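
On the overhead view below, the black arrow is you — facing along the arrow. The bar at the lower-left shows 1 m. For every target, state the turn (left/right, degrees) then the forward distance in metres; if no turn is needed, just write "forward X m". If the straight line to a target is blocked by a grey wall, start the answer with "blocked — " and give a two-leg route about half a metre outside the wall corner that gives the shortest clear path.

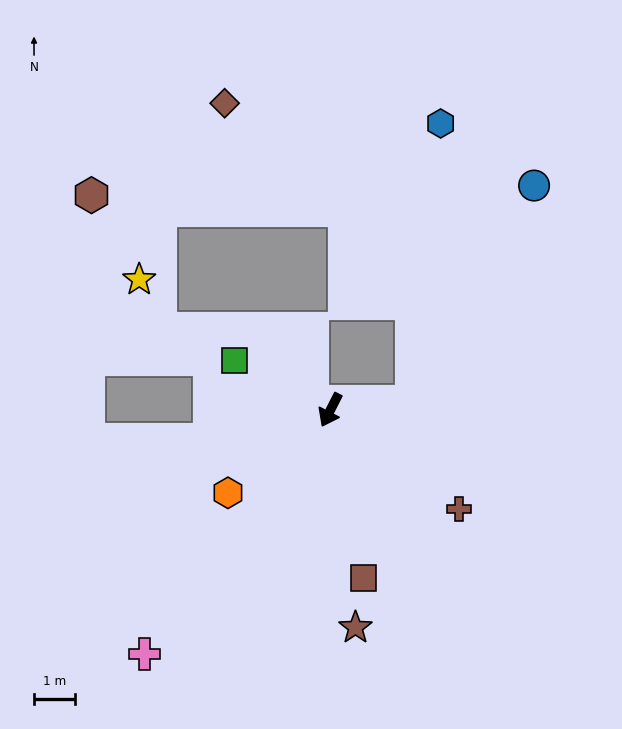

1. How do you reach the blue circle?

blocked — turn left 123°, forward 2.0 m, then turn left 55°, forward 6.1 m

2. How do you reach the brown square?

turn left 38°, forward 4.2 m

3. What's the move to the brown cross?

turn left 79°, forward 4.0 m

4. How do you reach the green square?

turn right 90°, forward 2.6 m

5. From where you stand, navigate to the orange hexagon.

turn right 24°, forward 3.2 m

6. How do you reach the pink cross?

turn right 10°, forward 7.5 m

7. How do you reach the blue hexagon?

blocked — turn left 123°, forward 2.0 m, then turn left 78°, forward 6.9 m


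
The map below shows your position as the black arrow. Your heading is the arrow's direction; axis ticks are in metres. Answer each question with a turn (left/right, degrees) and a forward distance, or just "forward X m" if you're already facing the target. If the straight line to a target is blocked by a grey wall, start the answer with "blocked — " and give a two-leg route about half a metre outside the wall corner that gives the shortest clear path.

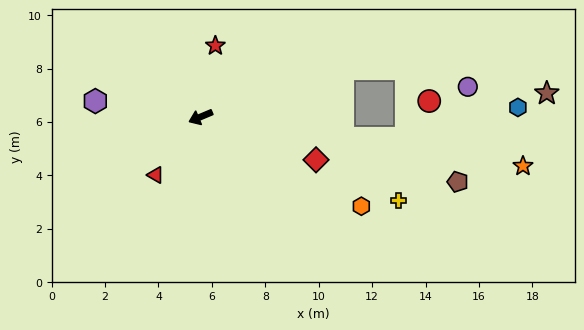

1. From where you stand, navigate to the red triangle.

turn left 29°, forward 2.8 m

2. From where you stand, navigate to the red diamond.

turn left 137°, forward 4.6 m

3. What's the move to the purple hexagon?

turn right 31°, forward 4.0 m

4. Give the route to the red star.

turn right 125°, forward 2.7 m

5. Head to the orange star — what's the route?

turn left 148°, forward 12.2 m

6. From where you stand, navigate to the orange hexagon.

turn left 128°, forward 6.9 m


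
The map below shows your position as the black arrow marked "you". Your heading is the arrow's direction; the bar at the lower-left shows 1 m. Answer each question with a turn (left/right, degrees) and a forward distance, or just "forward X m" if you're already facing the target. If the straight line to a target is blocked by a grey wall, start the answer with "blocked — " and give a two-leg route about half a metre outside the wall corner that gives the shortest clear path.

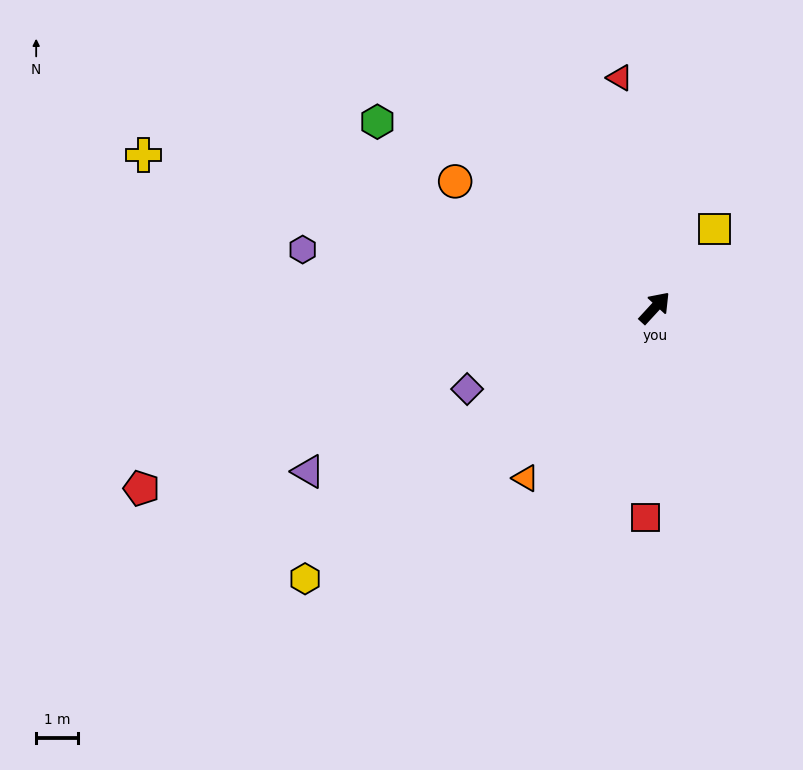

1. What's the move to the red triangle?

turn left 51°, forward 5.5 m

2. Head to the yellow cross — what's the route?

turn left 116°, forward 12.7 m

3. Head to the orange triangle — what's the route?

turn right 175°, forward 5.1 m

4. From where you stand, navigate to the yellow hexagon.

turn left 170°, forward 10.5 m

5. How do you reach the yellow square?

turn left 5°, forward 2.3 m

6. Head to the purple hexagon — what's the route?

turn left 123°, forward 8.5 m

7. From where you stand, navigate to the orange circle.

turn left 100°, forward 5.6 m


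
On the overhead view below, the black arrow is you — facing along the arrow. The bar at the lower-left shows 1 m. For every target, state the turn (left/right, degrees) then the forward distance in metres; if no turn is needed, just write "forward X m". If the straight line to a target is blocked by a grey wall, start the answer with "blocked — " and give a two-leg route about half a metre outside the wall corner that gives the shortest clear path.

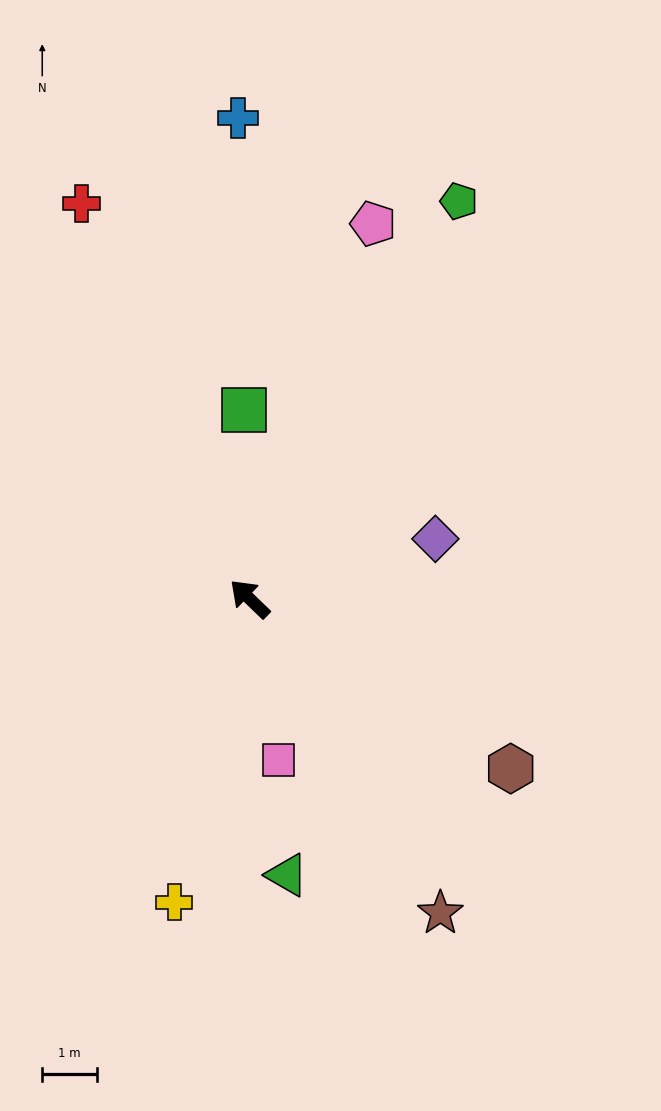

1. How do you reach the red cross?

turn right 23°, forward 7.8 m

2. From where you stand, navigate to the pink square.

turn left 144°, forward 3.0 m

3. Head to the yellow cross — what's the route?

turn left 120°, forward 5.7 m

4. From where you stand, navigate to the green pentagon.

turn right 74°, forward 8.2 m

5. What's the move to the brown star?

turn left 165°, forward 6.7 m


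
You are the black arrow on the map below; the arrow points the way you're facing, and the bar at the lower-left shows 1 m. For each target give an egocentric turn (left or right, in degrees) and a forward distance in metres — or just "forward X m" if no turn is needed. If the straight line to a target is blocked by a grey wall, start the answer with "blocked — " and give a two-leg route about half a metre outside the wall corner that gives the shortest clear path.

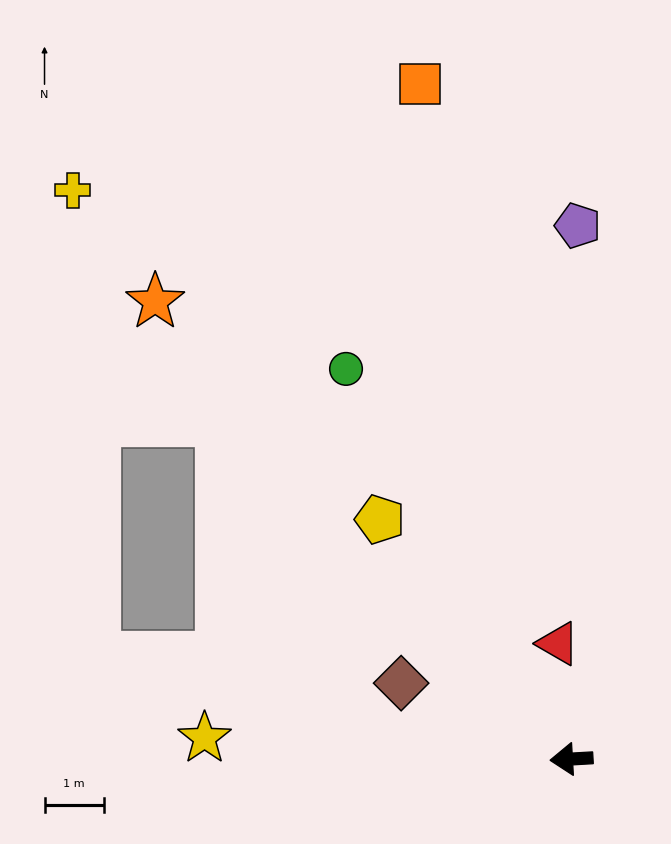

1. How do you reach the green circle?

turn right 63°, forward 7.6 m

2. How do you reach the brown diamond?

turn right 27°, forward 3.2 m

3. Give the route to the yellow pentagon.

turn right 55°, forward 5.2 m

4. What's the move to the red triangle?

turn right 87°, forward 2.0 m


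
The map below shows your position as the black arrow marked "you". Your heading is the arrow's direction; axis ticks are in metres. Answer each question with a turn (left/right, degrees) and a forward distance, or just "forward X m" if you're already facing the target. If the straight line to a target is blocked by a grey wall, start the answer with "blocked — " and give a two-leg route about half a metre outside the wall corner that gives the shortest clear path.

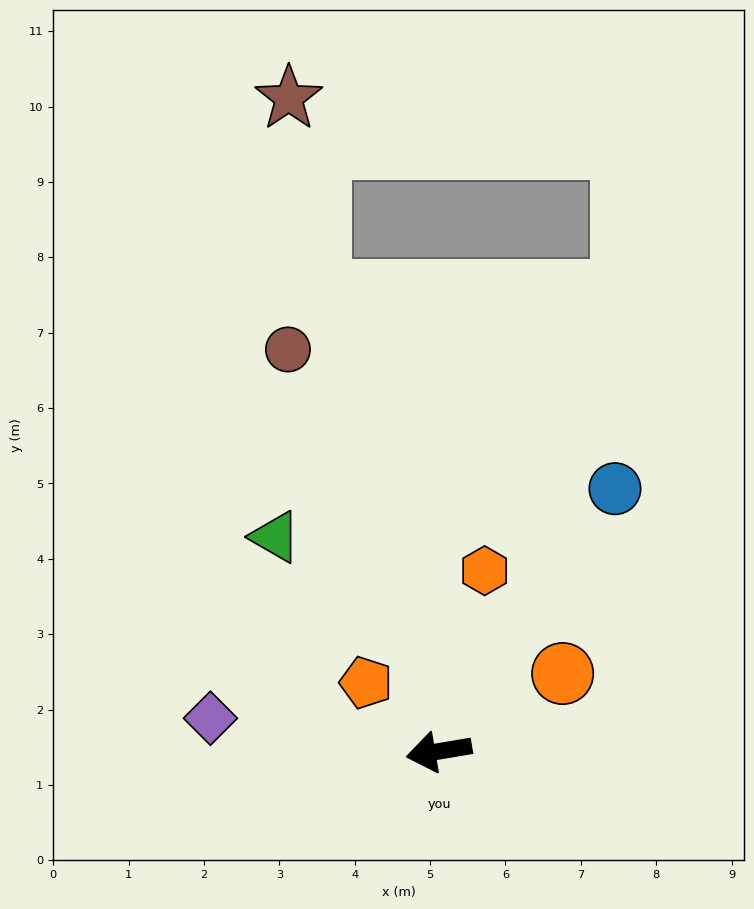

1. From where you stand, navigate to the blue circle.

turn right 133°, forward 4.2 m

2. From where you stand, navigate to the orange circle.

turn right 157°, forward 1.9 m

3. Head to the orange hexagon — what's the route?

turn right 114°, forward 2.5 m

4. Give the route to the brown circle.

turn right 79°, forward 5.7 m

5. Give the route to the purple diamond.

turn right 18°, forward 3.1 m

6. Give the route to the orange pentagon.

turn right 53°, forward 1.3 m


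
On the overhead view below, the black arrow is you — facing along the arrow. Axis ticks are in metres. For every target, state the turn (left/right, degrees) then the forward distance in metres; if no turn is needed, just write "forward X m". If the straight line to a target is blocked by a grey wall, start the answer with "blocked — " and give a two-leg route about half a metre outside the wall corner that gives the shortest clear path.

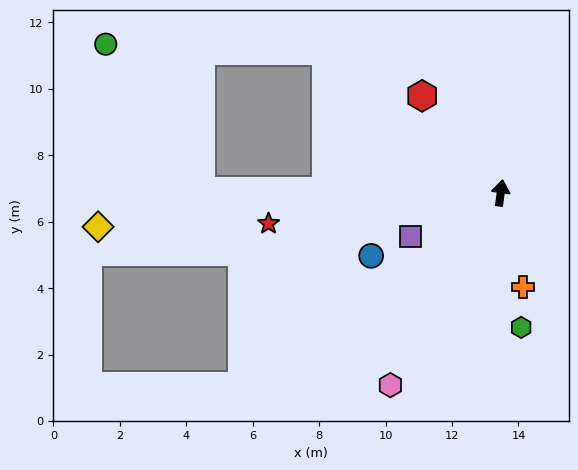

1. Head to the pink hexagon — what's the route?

turn left 158°, forward 6.7 m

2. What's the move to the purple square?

turn left 124°, forward 3.0 m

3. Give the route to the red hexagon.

turn left 47°, forward 3.8 m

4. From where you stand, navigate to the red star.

turn left 105°, forward 7.1 m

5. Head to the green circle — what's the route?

blocked — turn left 59°, forward 6.8 m, then turn left 37°, forward 6.6 m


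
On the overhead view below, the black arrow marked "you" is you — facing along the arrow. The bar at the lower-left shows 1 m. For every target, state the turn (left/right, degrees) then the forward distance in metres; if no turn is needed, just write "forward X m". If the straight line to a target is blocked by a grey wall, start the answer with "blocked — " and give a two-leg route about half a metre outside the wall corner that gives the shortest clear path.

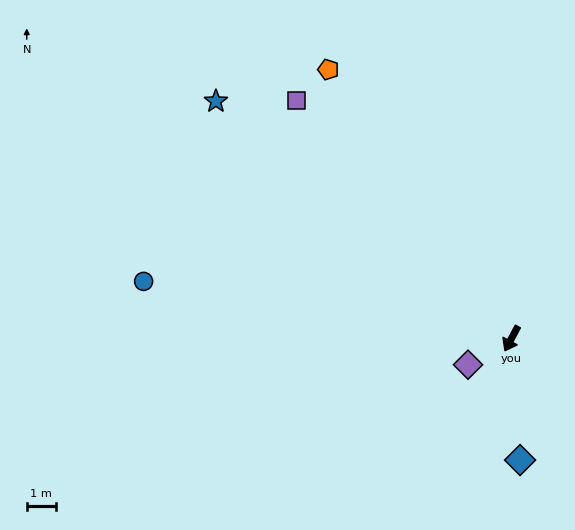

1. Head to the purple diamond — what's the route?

turn right 31°, forward 1.7 m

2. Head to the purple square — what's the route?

turn right 110°, forward 10.9 m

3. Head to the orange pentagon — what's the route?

turn right 118°, forward 11.1 m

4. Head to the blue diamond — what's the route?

turn left 32°, forward 4.1 m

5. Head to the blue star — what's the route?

turn right 101°, forward 12.9 m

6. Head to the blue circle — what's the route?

turn right 71°, forward 12.7 m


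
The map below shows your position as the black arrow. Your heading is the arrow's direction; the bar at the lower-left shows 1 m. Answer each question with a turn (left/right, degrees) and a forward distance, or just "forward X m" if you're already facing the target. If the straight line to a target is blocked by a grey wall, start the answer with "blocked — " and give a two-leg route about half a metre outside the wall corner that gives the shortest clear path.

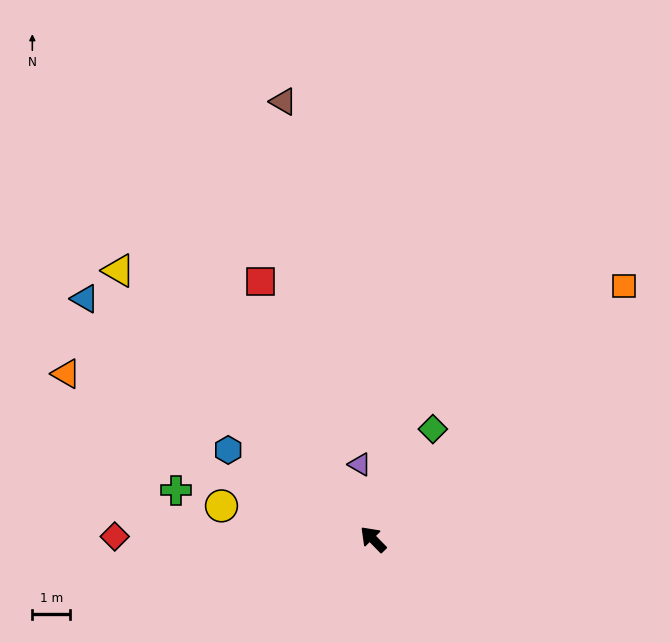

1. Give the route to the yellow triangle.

forward 9.7 m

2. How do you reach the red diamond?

turn left 45°, forward 6.8 m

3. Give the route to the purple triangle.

turn right 34°, forward 2.0 m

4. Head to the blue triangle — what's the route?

turn left 6°, forward 9.9 m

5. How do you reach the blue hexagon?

turn left 14°, forward 4.5 m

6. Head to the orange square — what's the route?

turn right 89°, forward 9.4 m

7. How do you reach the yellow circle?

turn left 33°, forward 4.1 m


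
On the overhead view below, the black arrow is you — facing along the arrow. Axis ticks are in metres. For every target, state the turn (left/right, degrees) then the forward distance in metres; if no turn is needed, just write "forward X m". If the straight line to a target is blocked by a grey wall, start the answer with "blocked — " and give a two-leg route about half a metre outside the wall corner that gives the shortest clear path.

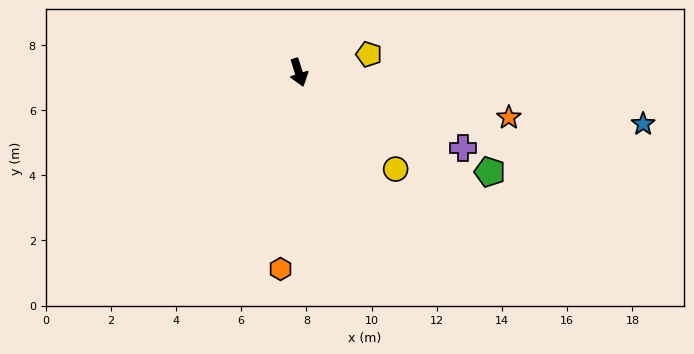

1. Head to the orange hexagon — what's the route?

turn right 23°, forward 6.1 m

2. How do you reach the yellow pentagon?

turn left 87°, forward 2.2 m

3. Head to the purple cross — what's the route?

turn left 48°, forward 5.5 m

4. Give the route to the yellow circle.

turn left 28°, forward 4.2 m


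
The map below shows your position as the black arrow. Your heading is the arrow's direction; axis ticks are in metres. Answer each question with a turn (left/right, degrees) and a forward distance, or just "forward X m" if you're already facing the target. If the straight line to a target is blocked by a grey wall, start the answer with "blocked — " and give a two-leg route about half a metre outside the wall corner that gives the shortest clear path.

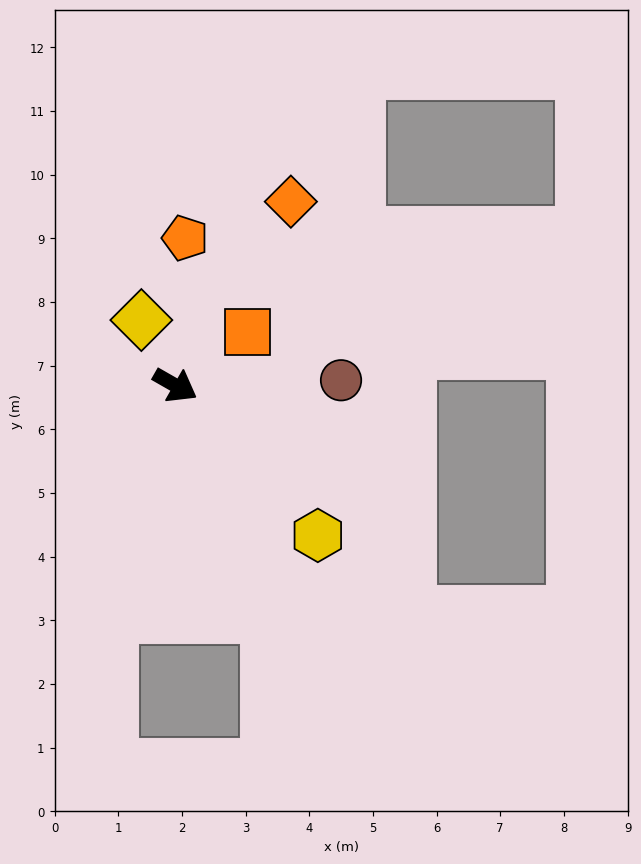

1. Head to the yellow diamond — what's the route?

turn left 147°, forward 1.2 m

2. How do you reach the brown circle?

turn left 32°, forward 2.6 m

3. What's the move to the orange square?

turn left 66°, forward 1.4 m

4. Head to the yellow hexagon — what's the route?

turn right 17°, forward 3.3 m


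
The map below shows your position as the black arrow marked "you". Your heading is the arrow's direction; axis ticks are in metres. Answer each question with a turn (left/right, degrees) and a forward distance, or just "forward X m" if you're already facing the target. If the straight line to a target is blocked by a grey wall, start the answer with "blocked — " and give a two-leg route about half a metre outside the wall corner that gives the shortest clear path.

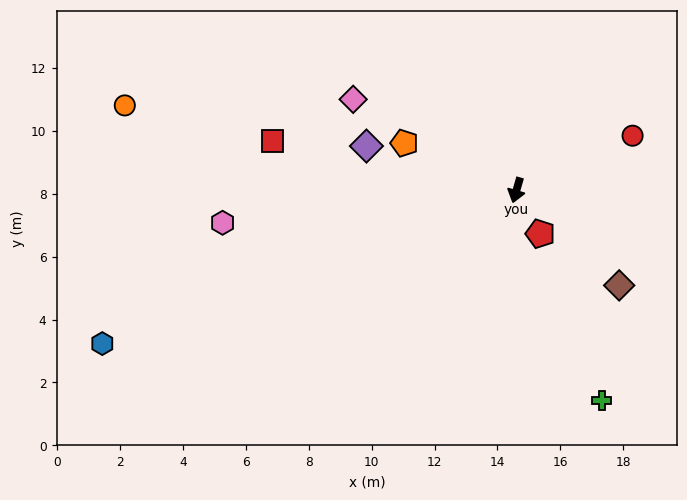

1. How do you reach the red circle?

turn left 131°, forward 4.1 m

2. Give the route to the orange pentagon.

turn right 97°, forward 3.9 m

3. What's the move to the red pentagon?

turn left 45°, forward 1.6 m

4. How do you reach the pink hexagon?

turn right 68°, forward 9.4 m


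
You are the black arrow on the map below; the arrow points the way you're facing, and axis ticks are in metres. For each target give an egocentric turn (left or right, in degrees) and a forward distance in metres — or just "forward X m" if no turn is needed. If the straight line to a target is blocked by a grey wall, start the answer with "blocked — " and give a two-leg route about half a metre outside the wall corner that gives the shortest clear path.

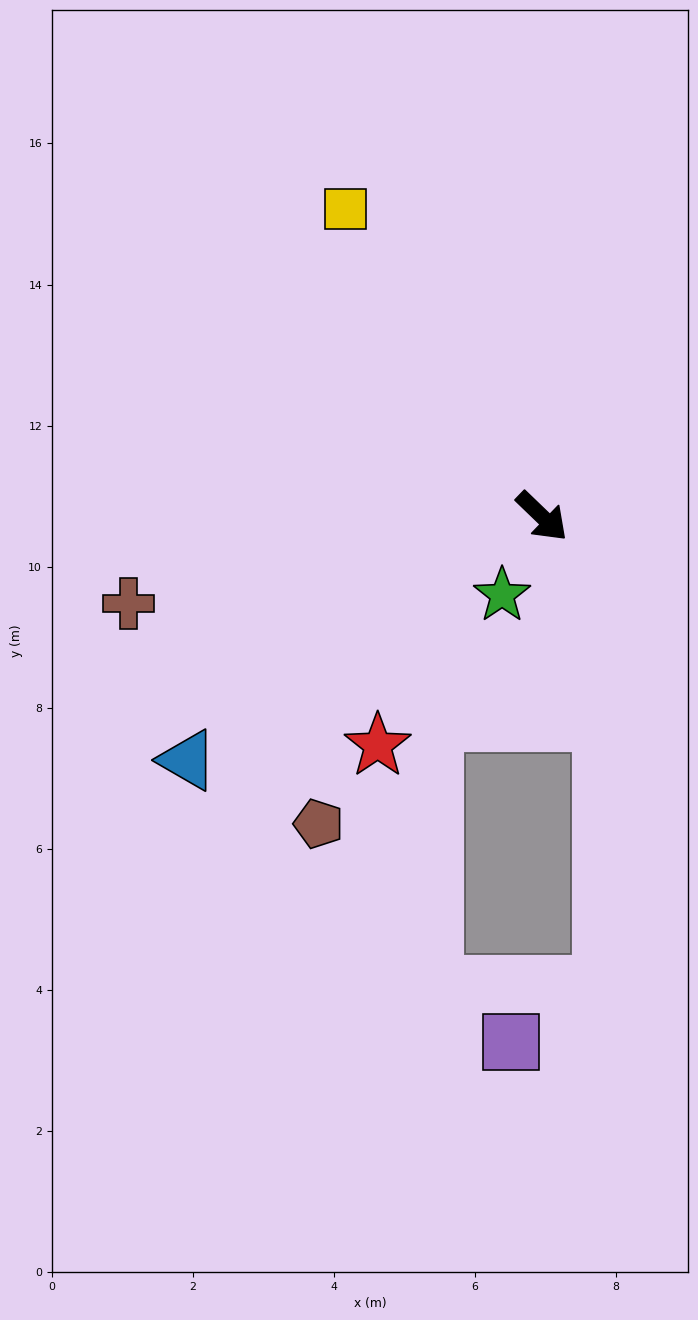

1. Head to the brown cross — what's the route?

turn right 124°, forward 6.0 m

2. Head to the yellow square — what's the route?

turn left 166°, forward 5.2 m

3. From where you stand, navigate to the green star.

turn right 73°, forward 1.2 m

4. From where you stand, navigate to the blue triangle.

turn right 102°, forward 6.1 m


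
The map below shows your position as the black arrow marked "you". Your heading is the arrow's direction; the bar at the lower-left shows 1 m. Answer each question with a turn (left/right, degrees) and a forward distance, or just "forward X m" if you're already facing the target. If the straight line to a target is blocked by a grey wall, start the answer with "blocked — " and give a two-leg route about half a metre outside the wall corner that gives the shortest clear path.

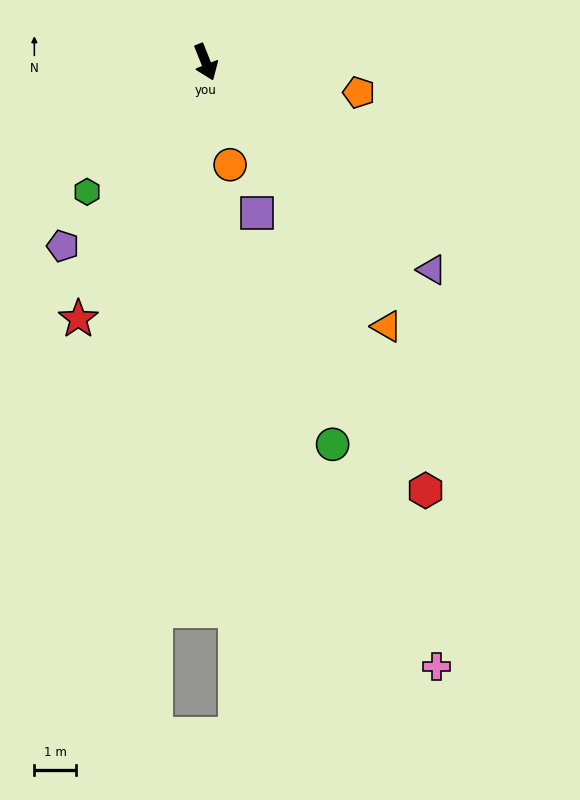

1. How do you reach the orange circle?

turn right 8°, forward 2.5 m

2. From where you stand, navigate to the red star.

turn right 48°, forward 6.9 m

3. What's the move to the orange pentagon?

turn left 57°, forward 3.8 m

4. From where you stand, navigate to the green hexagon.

turn right 64°, forward 4.2 m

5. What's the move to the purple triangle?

turn left 26°, forward 7.4 m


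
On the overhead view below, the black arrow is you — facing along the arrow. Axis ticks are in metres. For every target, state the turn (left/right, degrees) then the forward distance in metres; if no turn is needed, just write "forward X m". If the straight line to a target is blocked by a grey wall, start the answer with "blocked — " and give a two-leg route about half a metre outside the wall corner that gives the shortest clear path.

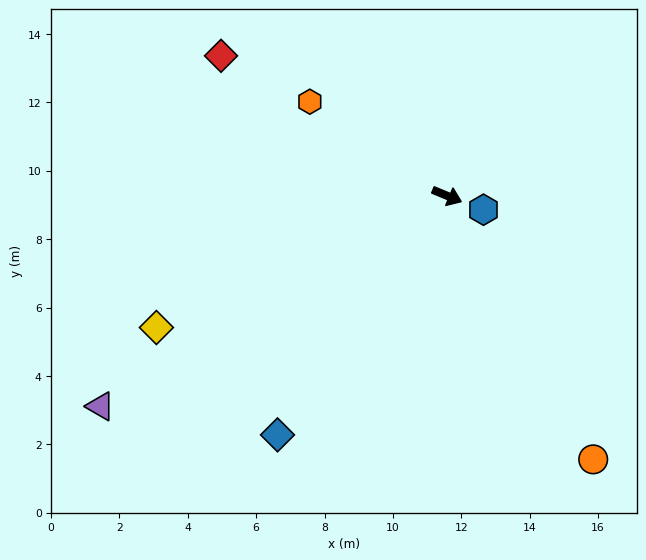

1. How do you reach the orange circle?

turn right 38°, forward 8.8 m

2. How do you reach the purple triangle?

turn right 126°, forward 11.9 m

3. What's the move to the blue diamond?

turn right 103°, forward 8.6 m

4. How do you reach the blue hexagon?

forward 1.1 m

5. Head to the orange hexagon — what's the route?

turn left 168°, forward 4.9 m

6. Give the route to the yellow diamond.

turn right 133°, forward 9.3 m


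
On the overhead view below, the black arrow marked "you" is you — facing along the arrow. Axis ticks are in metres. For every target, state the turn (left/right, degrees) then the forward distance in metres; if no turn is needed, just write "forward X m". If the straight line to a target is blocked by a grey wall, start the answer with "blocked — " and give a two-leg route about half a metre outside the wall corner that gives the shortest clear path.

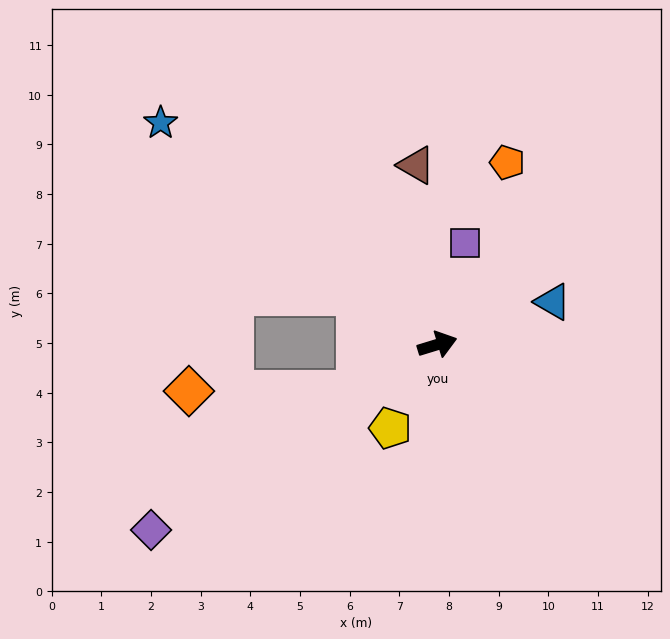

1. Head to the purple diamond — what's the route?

turn right 164°, forward 6.9 m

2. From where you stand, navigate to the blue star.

turn left 124°, forward 7.1 m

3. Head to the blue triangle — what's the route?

turn left 3°, forward 2.5 m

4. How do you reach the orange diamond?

blocked — turn right 167°, forward 1.9 m, then turn right 30°, forward 3.4 m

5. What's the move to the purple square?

turn left 58°, forward 2.1 m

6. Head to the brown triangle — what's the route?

turn left 80°, forward 3.6 m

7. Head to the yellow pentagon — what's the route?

turn right 136°, forward 1.9 m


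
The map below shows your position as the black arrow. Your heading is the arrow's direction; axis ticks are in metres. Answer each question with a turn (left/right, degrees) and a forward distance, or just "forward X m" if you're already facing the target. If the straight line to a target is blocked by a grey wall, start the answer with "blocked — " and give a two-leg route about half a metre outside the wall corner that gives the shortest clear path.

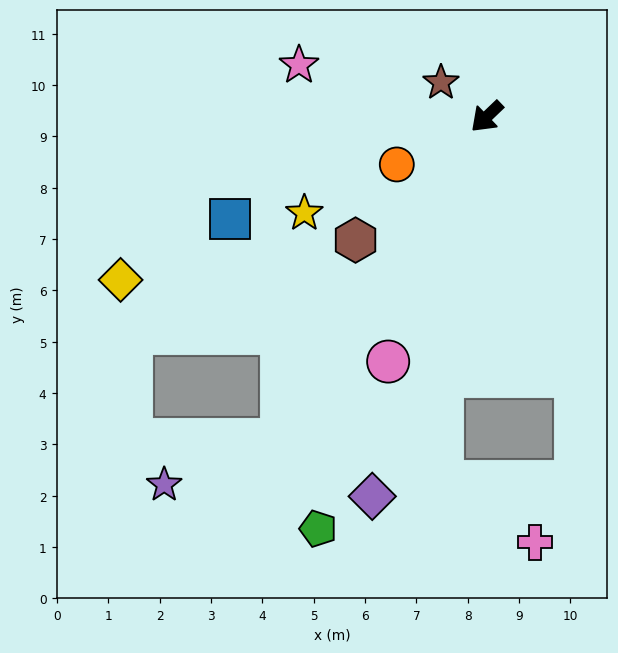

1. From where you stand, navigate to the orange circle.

turn right 16°, forward 2.0 m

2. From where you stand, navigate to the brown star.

turn right 81°, forward 1.1 m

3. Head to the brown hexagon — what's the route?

forward 3.5 m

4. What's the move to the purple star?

blocked — turn left 14°, forward 7.5 m, then turn right 37°, forward 2.4 m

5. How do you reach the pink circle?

turn left 24°, forward 5.1 m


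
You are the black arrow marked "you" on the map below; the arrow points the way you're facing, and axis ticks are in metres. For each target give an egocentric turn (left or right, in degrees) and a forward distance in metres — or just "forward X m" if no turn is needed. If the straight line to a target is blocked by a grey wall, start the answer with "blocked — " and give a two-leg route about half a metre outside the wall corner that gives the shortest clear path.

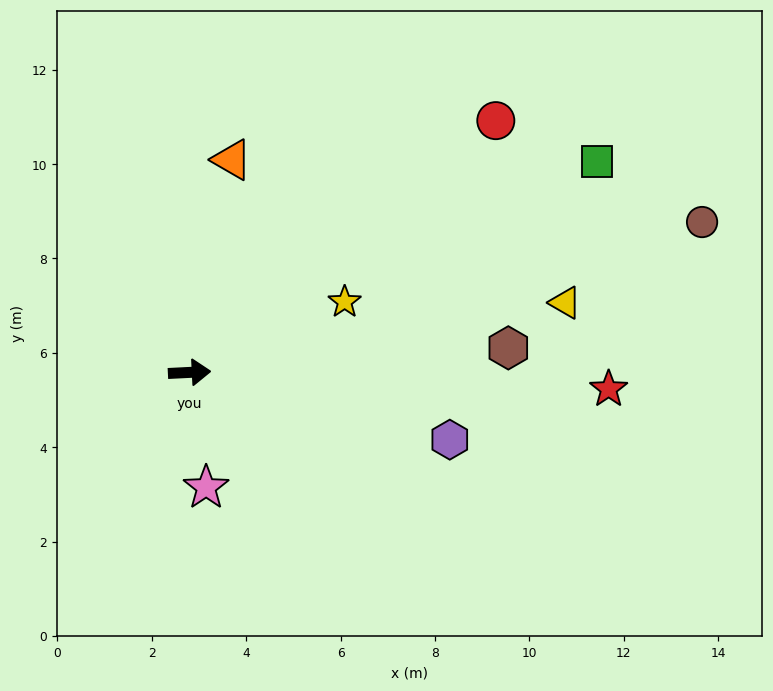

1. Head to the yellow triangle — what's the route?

turn left 8°, forward 8.1 m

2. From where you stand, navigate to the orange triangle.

turn left 76°, forward 4.6 m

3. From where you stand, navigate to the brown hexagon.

forward 6.8 m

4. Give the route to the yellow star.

turn left 22°, forward 3.6 m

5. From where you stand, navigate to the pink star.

turn right 85°, forward 2.5 m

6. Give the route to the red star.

turn right 5°, forward 8.9 m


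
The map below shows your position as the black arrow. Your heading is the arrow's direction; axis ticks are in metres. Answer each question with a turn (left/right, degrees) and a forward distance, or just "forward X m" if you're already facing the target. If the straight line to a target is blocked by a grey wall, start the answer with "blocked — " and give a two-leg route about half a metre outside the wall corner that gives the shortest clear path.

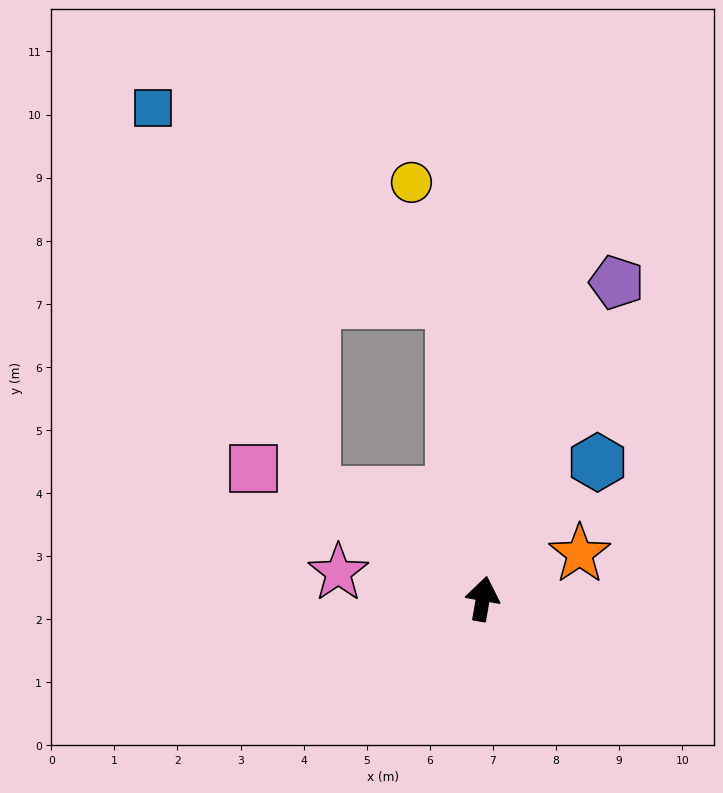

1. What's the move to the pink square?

turn left 70°, forward 4.2 m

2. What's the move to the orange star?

turn right 55°, forward 1.7 m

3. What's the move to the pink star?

turn left 90°, forward 2.3 m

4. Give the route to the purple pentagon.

turn right 13°, forward 5.4 m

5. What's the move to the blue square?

blocked — turn left 68°, forward 3.2 m, then turn right 36°, forward 6.6 m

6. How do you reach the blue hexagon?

turn right 30°, forward 2.8 m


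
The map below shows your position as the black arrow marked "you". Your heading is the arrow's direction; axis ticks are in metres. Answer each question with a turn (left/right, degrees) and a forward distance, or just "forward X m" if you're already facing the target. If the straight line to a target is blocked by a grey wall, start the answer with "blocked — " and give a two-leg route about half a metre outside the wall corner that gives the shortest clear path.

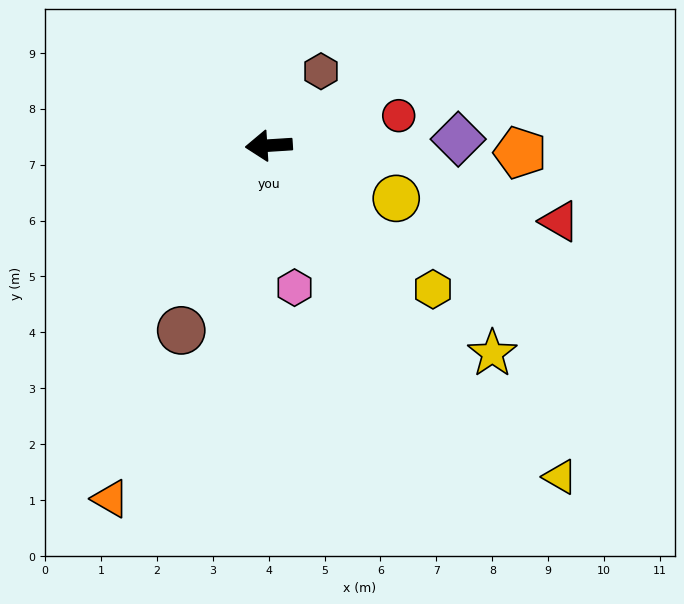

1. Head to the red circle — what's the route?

turn right 171°, forward 2.4 m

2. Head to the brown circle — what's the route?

turn left 61°, forward 3.7 m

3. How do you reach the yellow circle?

turn left 154°, forward 2.5 m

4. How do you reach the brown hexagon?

turn right 129°, forward 1.6 m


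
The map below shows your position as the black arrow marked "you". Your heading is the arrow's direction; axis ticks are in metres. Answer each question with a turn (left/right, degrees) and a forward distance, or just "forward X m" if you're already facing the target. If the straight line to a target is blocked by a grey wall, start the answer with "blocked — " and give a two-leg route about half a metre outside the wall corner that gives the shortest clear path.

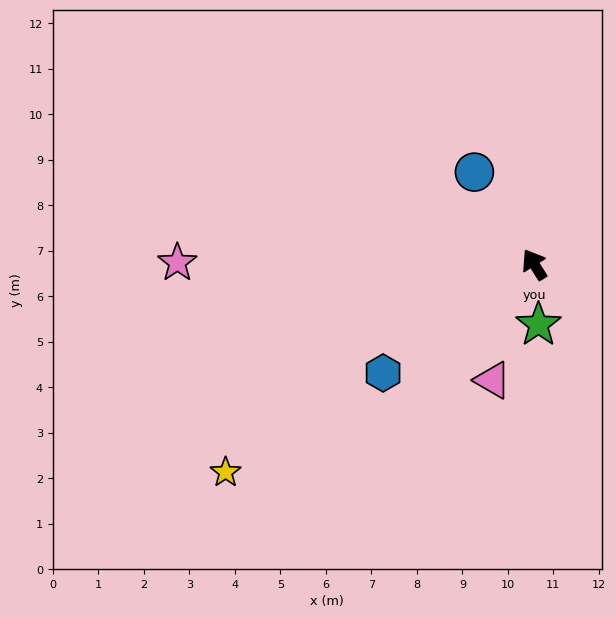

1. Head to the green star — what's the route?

turn left 152°, forward 1.3 m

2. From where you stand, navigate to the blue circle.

forward 2.4 m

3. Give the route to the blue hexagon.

turn left 94°, forward 4.1 m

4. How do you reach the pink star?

turn left 58°, forward 7.8 m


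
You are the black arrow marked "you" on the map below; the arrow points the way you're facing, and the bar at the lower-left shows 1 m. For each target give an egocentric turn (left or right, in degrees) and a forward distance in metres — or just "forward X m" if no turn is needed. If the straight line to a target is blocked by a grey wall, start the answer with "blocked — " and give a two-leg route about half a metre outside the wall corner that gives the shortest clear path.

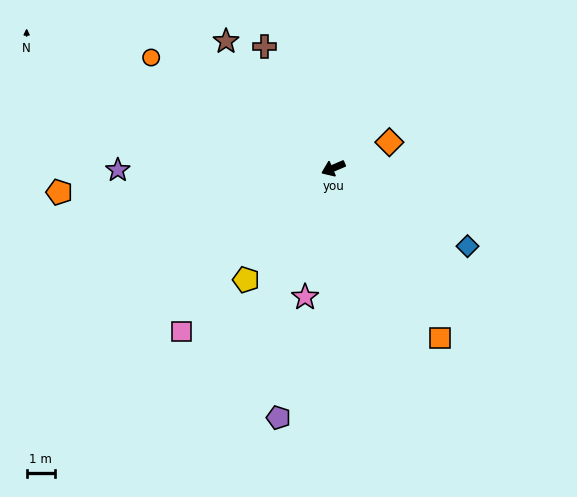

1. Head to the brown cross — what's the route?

turn right 84°, forward 4.9 m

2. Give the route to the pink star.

turn left 55°, forward 4.6 m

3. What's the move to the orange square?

turn left 99°, forward 7.0 m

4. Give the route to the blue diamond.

turn left 127°, forward 5.4 m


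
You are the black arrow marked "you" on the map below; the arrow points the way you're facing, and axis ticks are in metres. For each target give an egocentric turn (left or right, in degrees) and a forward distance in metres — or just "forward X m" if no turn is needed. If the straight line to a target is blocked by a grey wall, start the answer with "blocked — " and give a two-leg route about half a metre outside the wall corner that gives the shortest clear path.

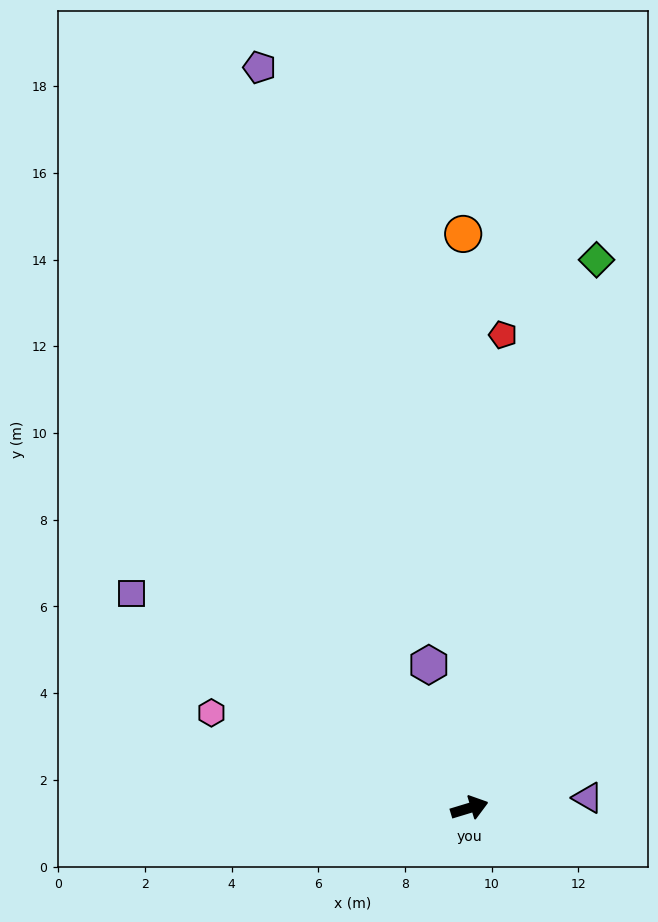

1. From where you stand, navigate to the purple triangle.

turn right 12°, forward 2.7 m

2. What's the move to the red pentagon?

turn left 69°, forward 10.9 m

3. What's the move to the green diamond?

turn left 60°, forward 13.0 m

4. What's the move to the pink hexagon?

turn left 143°, forward 6.3 m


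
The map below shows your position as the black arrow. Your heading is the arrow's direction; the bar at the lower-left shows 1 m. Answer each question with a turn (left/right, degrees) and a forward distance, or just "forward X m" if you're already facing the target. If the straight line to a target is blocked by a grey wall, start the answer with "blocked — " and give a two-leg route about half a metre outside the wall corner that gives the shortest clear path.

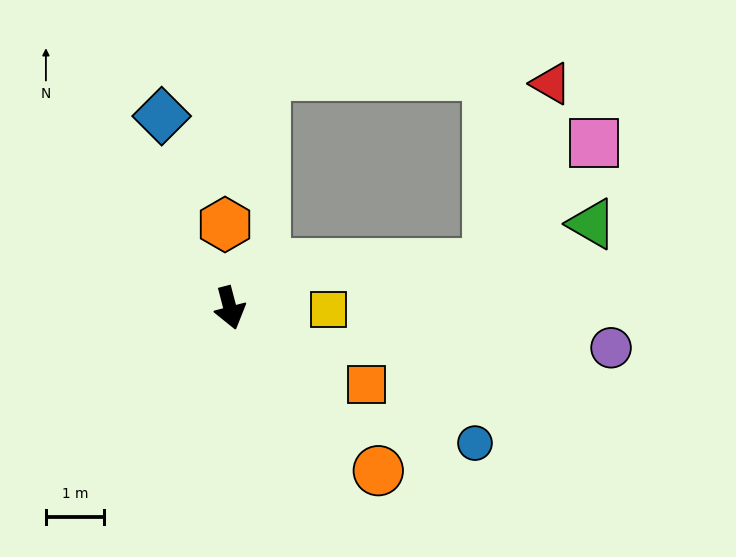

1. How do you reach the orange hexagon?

turn left 169°, forward 1.4 m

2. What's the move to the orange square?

turn left 46°, forward 2.7 m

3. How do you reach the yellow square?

turn left 74°, forward 1.7 m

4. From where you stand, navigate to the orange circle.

turn left 28°, forward 3.8 m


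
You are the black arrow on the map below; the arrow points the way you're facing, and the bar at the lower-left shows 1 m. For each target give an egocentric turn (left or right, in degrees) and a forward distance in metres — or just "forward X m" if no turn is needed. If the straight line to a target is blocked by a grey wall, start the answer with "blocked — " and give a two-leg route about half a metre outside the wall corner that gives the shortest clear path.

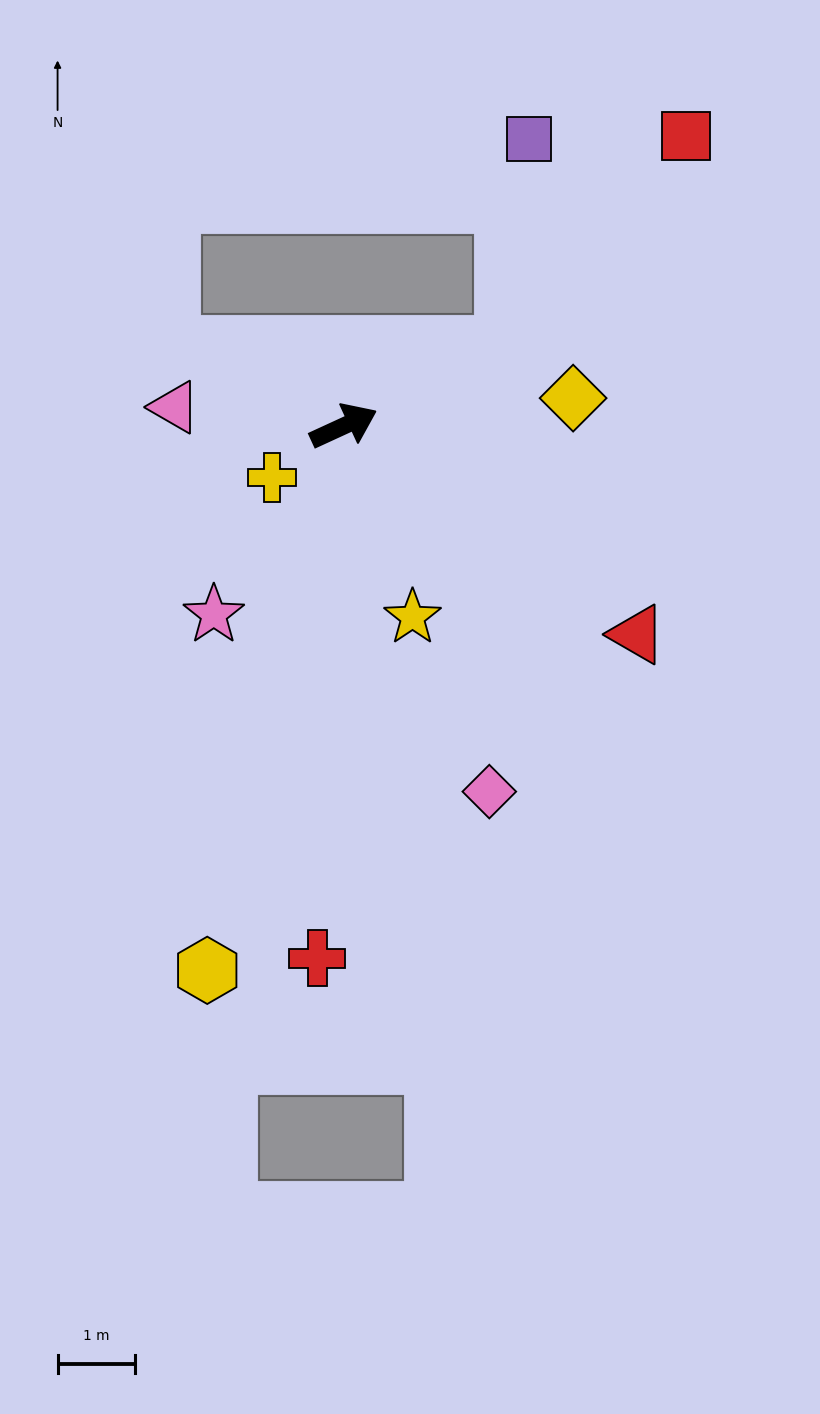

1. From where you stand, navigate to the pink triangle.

turn left 149°, forward 2.2 m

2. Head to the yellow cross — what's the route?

turn right 169°, forward 1.1 m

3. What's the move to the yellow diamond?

turn right 18°, forward 3.0 m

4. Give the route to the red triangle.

turn right 60°, forward 4.6 m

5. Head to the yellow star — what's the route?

turn right 95°, forward 2.6 m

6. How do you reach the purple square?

blocked — forward 2.3 m, then turn left 60°, forward 2.7 m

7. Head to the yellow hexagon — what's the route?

turn right 129°, forward 7.2 m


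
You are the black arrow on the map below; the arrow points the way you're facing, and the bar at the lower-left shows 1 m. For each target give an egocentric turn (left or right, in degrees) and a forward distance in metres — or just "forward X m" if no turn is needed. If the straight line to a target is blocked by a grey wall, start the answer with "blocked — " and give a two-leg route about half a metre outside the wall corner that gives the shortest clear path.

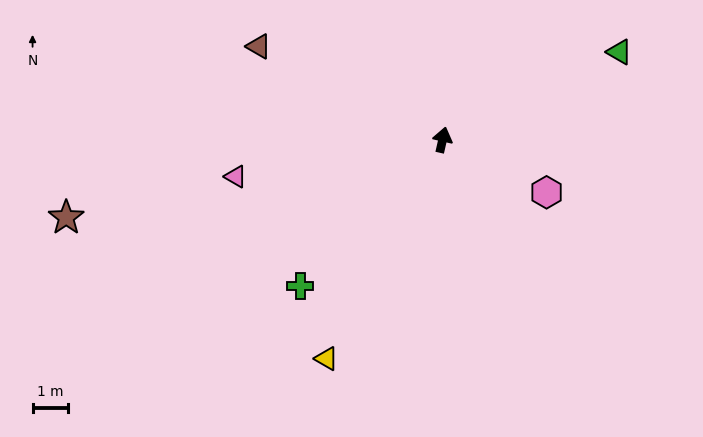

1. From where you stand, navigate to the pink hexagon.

turn right 104°, forward 3.2 m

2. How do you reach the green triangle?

turn right 51°, forward 5.5 m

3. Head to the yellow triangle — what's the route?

turn left 165°, forward 6.9 m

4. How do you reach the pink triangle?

turn left 113°, forward 5.9 m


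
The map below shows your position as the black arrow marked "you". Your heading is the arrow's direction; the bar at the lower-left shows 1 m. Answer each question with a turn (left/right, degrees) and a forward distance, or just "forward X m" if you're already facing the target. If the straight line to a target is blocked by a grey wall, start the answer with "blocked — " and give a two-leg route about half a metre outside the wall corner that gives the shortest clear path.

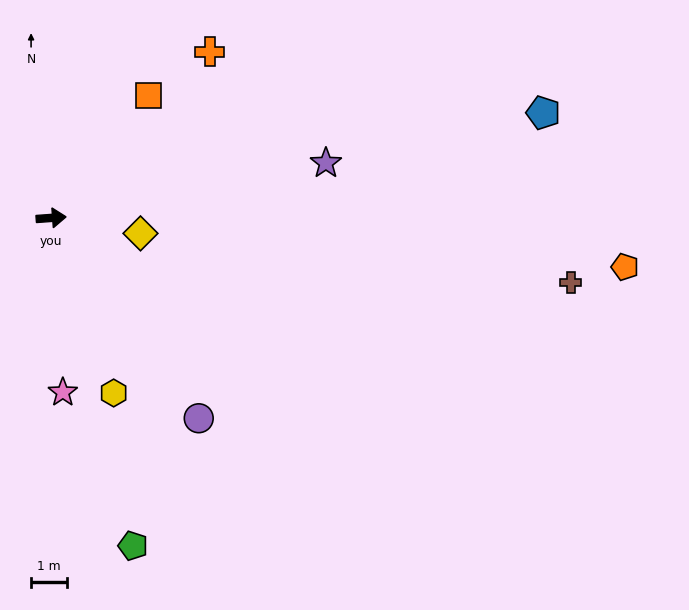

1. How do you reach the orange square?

turn left 47°, forward 4.4 m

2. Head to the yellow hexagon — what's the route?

turn right 74°, forward 5.2 m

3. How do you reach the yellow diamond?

turn right 14°, forward 2.6 m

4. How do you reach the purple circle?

turn right 58°, forward 7.0 m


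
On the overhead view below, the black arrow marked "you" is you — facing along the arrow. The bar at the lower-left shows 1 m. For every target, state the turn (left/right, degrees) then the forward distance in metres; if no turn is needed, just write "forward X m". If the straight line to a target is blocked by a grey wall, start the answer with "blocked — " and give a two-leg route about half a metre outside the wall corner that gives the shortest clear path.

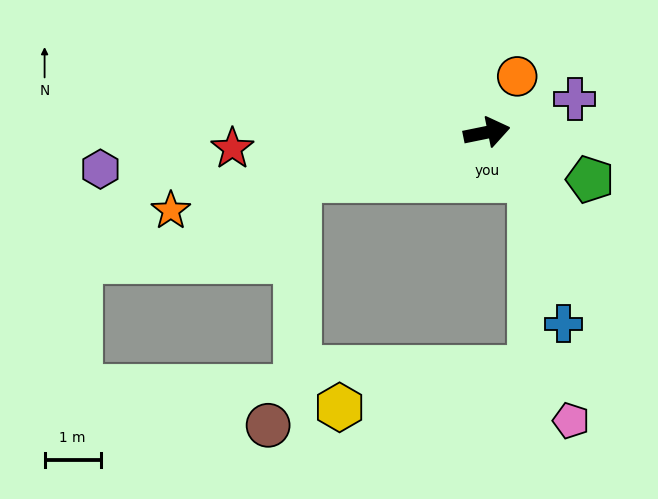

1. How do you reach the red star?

turn left 172°, forward 4.5 m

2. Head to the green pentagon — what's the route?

turn right 36°, forward 2.0 m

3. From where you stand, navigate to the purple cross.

turn left 9°, forward 1.7 m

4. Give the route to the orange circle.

turn left 50°, forward 1.1 m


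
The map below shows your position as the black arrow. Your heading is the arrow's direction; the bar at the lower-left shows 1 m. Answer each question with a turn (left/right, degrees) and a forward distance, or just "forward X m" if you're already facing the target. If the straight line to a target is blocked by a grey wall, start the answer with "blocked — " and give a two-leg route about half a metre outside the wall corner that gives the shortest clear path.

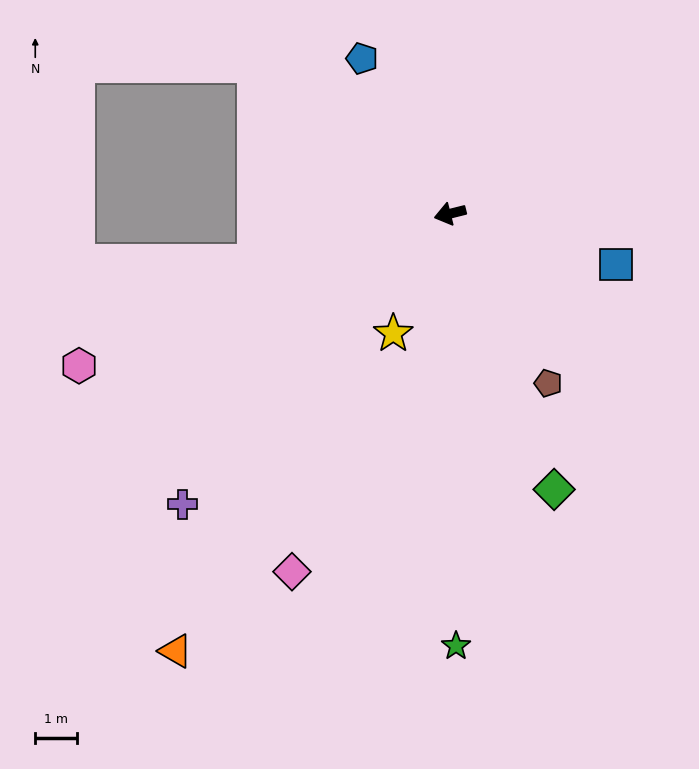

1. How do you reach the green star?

turn left 77°, forward 10.3 m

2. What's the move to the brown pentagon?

turn left 106°, forward 4.7 m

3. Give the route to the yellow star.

turn left 51°, forward 3.2 m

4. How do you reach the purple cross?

turn left 33°, forward 9.4 m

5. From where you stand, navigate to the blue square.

turn left 149°, forward 4.1 m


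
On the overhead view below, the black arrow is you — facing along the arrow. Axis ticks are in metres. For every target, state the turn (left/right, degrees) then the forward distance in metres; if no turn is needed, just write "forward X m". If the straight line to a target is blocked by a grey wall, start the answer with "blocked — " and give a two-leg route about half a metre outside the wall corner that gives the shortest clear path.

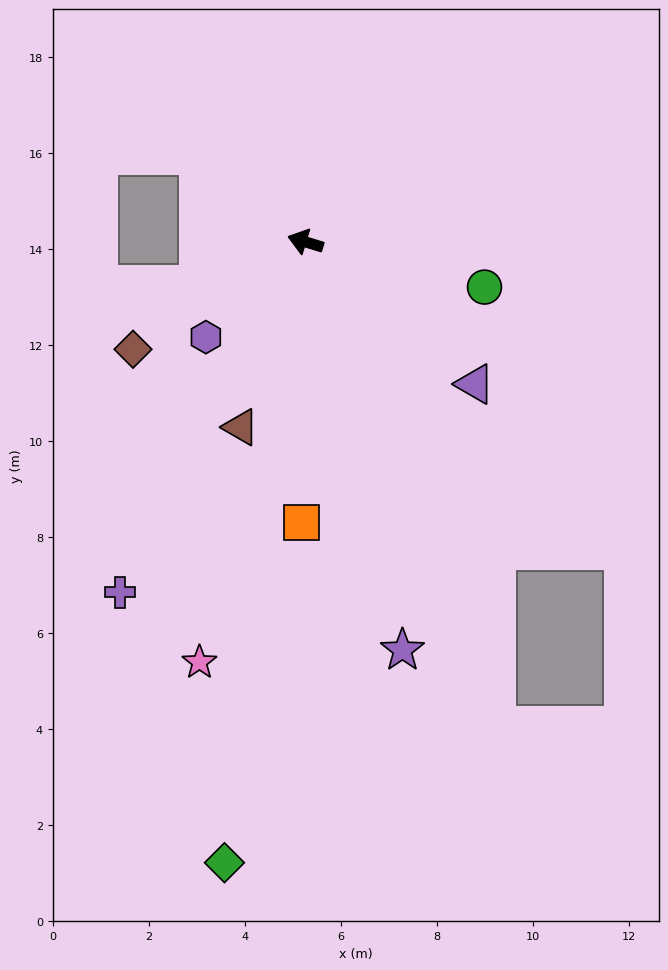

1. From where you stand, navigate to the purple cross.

turn left 79°, forward 8.3 m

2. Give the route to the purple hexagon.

turn left 61°, forward 2.9 m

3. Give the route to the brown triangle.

turn left 88°, forward 4.1 m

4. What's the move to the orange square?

turn left 106°, forward 5.8 m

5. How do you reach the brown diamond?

turn left 49°, forward 4.2 m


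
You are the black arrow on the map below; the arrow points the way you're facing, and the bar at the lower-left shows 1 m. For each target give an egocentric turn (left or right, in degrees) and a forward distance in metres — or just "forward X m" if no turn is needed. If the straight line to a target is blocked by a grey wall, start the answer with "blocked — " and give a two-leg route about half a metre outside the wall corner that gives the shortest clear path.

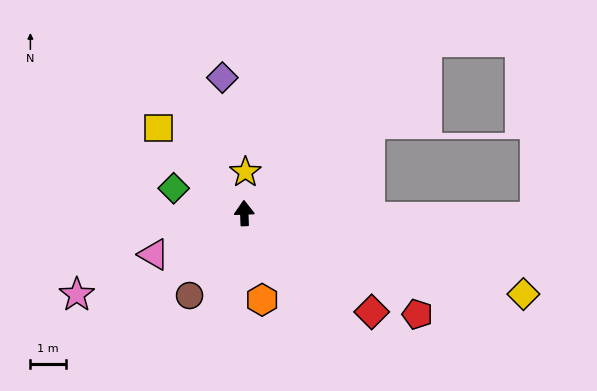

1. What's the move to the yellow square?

turn left 43°, forward 3.4 m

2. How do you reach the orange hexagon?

turn right 170°, forward 2.5 m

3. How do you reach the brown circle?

turn left 144°, forward 2.8 m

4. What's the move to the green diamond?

turn left 69°, forward 2.1 m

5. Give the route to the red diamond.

turn right 130°, forward 4.5 m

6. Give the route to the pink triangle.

turn left 113°, forward 2.8 m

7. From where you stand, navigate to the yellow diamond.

turn right 108°, forward 8.2 m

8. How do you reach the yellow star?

turn right 4°, forward 1.2 m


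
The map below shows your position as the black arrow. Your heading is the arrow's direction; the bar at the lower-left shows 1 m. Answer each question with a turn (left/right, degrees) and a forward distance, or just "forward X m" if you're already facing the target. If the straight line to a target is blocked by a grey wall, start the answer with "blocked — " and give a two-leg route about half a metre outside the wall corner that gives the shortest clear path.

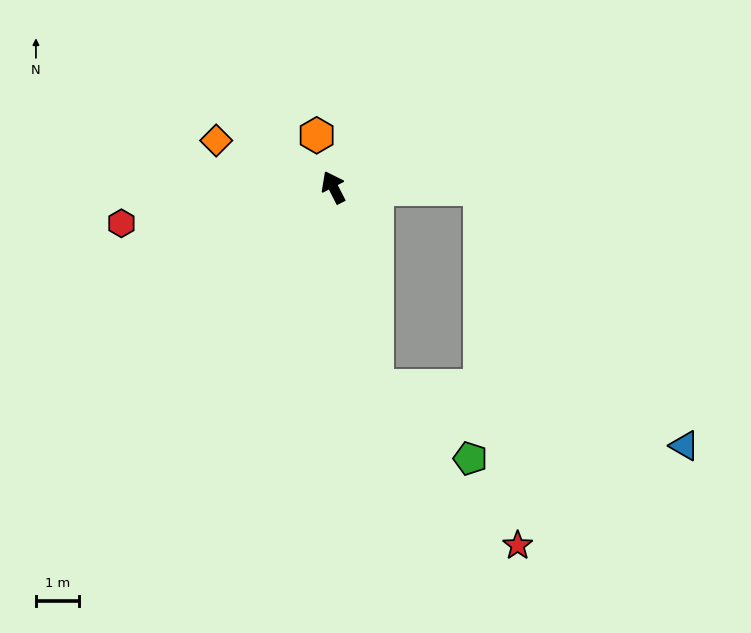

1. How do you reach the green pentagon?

blocked — turn left 165°, forward 4.8 m, then turn left 41°, forward 2.8 m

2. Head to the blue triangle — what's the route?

blocked — turn right 117°, forward 3.5 m, then turn right 52°, forward 7.7 m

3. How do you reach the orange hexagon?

turn right 9°, forward 1.3 m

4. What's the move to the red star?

blocked — turn right 117°, forward 3.5 m, then turn right 84°, forward 8.4 m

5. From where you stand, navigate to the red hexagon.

turn left 73°, forward 5.0 m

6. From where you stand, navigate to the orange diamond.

turn left 41°, forward 3.0 m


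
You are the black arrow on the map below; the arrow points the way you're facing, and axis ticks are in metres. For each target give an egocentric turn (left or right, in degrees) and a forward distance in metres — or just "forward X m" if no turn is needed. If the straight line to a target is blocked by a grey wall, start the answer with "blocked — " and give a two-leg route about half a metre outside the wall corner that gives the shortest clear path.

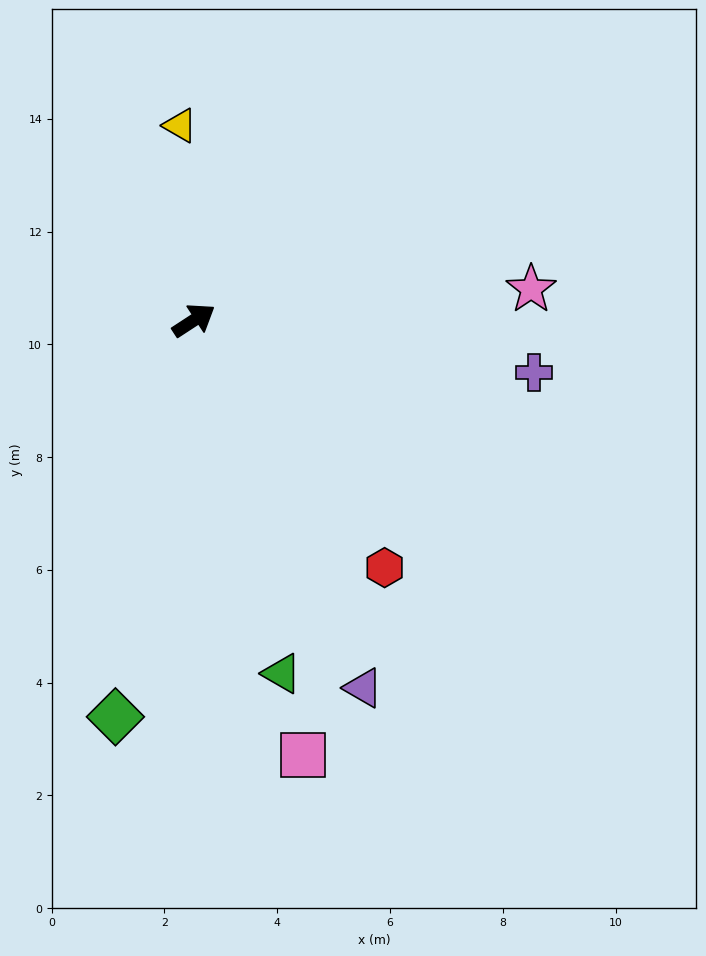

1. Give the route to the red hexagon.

turn right 85°, forward 5.5 m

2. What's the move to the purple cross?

turn right 42°, forward 6.1 m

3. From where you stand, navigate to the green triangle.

turn right 109°, forward 6.5 m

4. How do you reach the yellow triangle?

turn left 61°, forward 3.5 m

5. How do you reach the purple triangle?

turn right 98°, forward 7.2 m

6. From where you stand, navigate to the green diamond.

turn right 134°, forward 7.2 m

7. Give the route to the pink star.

turn right 28°, forward 6.0 m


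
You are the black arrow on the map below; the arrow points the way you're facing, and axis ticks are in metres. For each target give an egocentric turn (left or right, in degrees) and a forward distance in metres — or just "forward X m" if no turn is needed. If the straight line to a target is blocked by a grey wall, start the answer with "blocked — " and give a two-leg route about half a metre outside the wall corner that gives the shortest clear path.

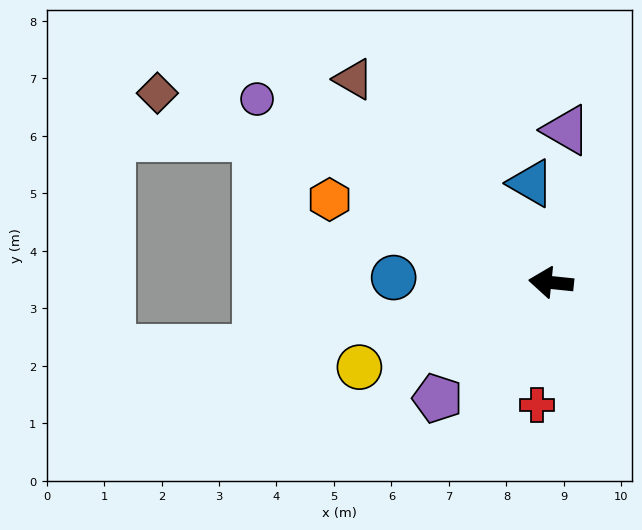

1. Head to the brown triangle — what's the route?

turn right 40°, forward 4.9 m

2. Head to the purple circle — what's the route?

turn right 26°, forward 6.0 m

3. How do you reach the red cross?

turn left 89°, forward 2.1 m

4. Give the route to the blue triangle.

turn right 73°, forward 1.8 m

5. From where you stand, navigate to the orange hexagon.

turn right 15°, forward 4.1 m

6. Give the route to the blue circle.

turn left 4°, forward 2.7 m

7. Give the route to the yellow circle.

turn left 30°, forward 3.6 m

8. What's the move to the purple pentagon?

turn left 51°, forward 2.8 m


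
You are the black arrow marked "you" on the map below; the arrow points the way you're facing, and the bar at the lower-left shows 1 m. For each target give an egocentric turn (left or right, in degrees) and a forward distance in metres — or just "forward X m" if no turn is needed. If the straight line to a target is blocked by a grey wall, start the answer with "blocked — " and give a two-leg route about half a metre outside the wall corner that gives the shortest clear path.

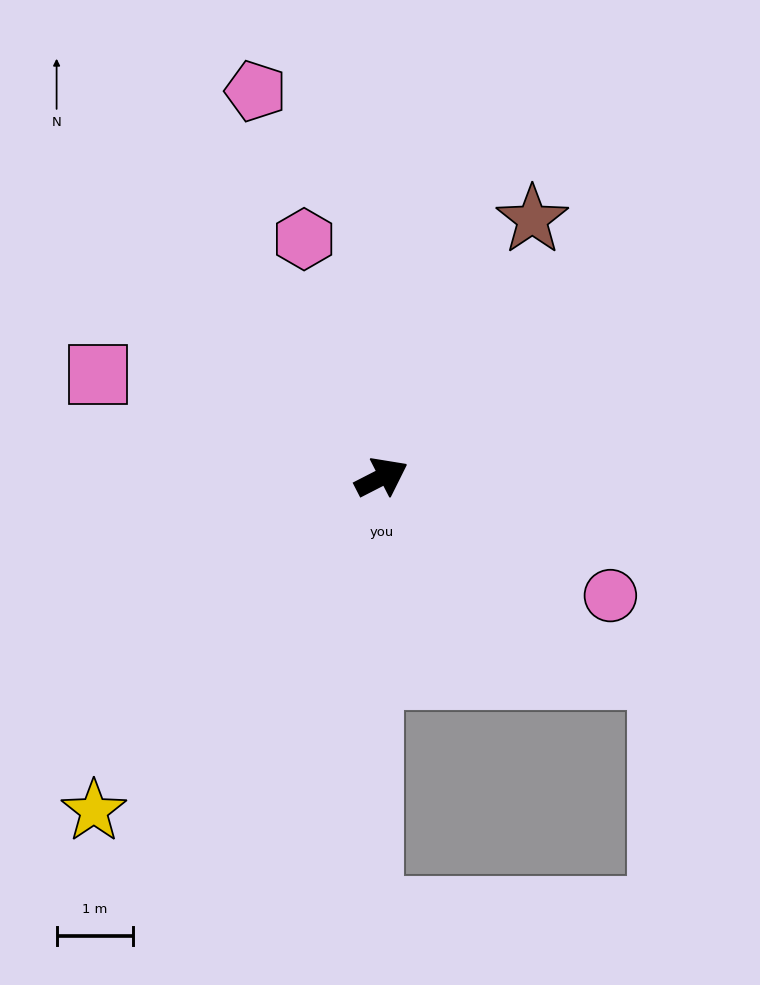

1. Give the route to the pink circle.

turn right 55°, forward 3.4 m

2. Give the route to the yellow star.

turn right 158°, forward 5.7 m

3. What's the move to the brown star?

turn left 33°, forward 3.9 m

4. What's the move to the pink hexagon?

turn left 81°, forward 3.3 m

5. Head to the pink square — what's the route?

turn left 133°, forward 3.9 m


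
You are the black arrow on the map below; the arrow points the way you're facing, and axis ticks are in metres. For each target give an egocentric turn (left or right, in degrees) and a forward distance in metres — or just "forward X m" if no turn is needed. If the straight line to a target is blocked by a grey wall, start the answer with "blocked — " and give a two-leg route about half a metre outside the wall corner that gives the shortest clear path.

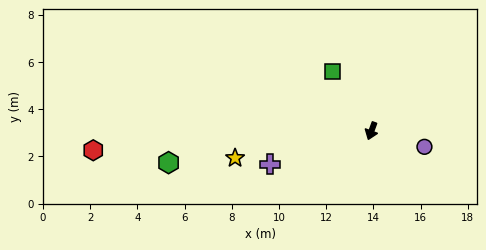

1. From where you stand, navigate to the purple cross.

turn right 52°, forward 4.5 m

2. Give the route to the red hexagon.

turn right 66°, forward 11.8 m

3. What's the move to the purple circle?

turn left 93°, forward 2.3 m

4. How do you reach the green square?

turn right 127°, forward 3.0 m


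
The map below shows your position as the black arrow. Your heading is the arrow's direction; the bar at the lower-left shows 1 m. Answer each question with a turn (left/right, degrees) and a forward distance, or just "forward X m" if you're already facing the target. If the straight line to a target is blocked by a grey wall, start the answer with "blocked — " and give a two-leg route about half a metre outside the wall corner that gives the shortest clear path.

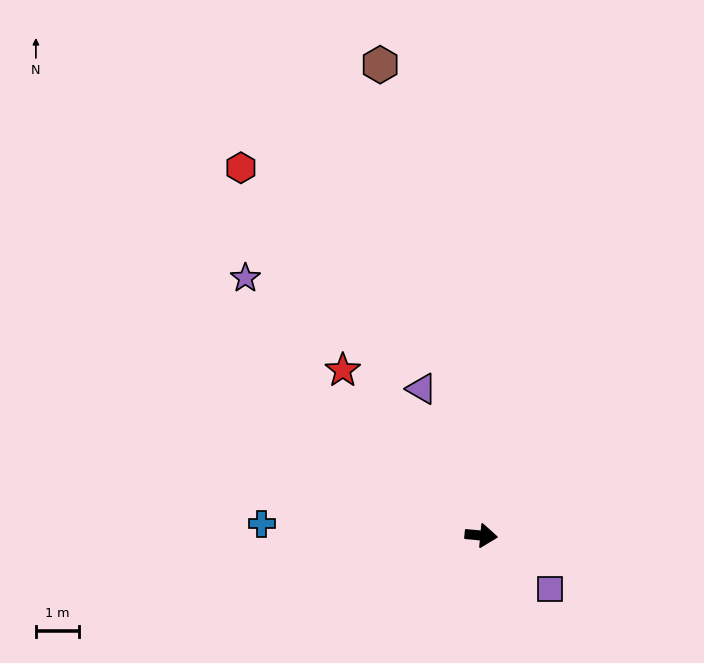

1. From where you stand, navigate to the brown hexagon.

turn left 107°, forward 11.2 m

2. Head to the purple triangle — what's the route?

turn left 117°, forward 3.7 m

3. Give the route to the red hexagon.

turn left 129°, forward 10.2 m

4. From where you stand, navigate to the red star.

turn left 135°, forward 5.0 m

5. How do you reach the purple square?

turn right 32°, forward 2.0 m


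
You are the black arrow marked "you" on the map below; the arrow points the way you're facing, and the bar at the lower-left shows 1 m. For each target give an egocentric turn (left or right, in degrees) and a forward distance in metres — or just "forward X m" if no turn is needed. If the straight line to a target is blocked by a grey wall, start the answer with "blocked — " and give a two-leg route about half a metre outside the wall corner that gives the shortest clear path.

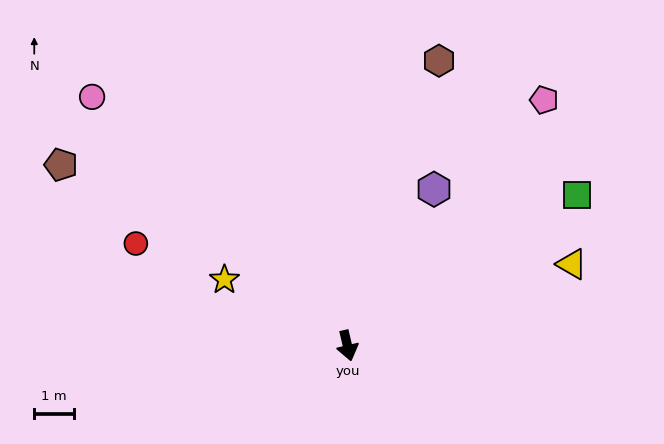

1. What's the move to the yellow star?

turn right 131°, forward 3.5 m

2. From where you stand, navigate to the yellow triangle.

turn left 97°, forward 6.0 m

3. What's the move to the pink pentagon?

turn left 128°, forward 8.0 m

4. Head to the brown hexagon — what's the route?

turn left 149°, forward 7.6 m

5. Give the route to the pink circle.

turn right 147°, forward 9.0 m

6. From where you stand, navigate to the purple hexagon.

turn left 138°, forward 4.5 m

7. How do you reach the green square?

turn left 110°, forward 7.0 m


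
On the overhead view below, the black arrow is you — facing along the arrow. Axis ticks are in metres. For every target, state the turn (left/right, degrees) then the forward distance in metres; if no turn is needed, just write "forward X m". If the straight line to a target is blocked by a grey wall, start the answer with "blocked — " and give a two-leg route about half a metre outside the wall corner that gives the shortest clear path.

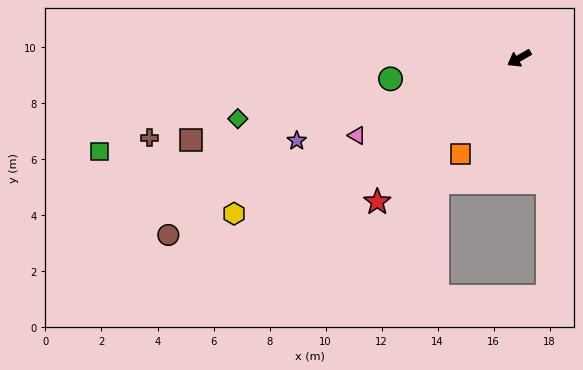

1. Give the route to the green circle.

turn right 21°, forward 4.7 m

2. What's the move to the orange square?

turn left 29°, forward 4.0 m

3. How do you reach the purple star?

turn right 10°, forward 8.5 m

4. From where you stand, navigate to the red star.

turn left 15°, forward 7.2 m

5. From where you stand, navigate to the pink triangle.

turn right 4°, forward 6.4 m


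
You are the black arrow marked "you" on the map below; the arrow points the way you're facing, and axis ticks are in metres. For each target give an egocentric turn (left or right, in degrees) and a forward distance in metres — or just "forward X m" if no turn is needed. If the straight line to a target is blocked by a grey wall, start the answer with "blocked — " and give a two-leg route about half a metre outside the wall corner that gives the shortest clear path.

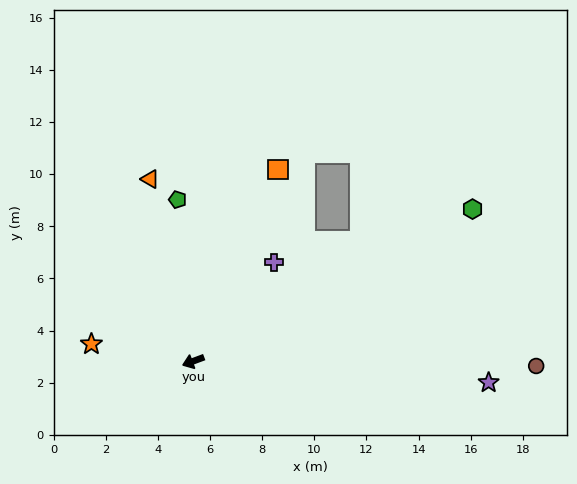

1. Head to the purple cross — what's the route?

turn right 150°, forward 4.9 m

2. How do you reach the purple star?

turn left 155°, forward 11.4 m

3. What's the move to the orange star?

turn right 30°, forward 4.0 m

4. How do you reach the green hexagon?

turn right 172°, forward 12.2 m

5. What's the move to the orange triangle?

turn right 97°, forward 7.2 m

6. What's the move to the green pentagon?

turn right 105°, forward 6.2 m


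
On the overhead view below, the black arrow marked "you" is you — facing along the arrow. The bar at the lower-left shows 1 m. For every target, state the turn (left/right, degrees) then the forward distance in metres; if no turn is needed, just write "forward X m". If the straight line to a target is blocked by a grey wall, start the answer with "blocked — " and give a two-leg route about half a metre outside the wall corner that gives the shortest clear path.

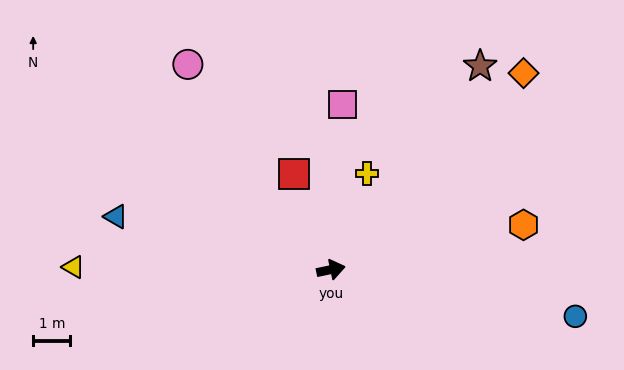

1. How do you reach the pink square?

turn left 74°, forward 4.4 m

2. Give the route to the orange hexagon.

forward 5.3 m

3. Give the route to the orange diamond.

turn left 34°, forward 7.4 m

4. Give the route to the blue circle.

turn right 23°, forward 6.7 m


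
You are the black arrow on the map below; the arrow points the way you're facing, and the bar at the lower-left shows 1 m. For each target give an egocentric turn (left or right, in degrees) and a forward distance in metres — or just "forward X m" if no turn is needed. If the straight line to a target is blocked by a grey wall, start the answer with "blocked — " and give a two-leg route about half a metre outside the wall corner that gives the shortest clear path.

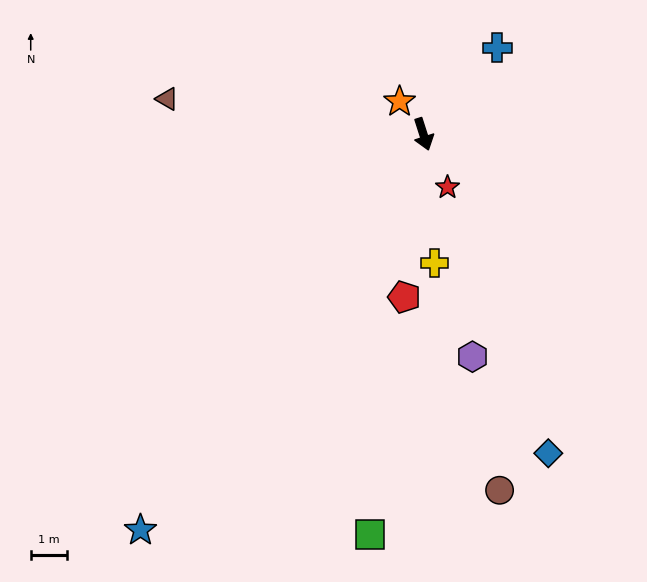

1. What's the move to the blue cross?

turn left 122°, forward 3.2 m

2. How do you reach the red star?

turn left 7°, forward 1.6 m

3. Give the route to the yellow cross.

turn right 13°, forward 3.6 m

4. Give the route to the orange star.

turn right 162°, forward 1.1 m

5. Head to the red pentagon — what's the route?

turn right 24°, forward 4.5 m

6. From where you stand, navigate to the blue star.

turn right 53°, forward 13.4 m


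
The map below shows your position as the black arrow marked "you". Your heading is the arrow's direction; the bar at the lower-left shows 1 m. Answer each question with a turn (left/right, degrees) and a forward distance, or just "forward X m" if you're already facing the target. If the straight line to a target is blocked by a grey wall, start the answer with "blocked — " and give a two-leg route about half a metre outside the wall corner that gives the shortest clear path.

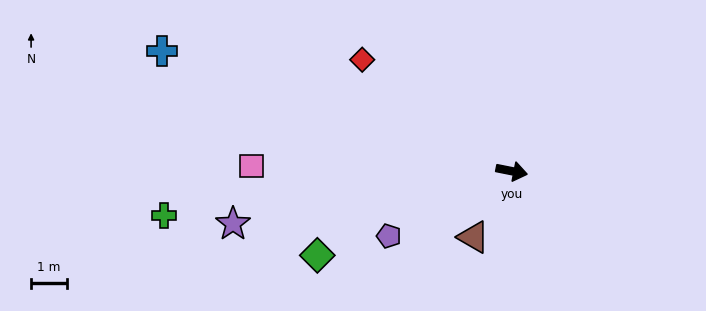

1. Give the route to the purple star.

turn right 158°, forward 8.0 m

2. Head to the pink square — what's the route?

turn right 170°, forward 7.3 m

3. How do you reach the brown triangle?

turn right 109°, forward 2.1 m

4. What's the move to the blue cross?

turn left 172°, forward 10.4 m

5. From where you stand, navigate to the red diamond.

turn left 155°, forward 5.2 m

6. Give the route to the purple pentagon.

turn right 141°, forward 3.9 m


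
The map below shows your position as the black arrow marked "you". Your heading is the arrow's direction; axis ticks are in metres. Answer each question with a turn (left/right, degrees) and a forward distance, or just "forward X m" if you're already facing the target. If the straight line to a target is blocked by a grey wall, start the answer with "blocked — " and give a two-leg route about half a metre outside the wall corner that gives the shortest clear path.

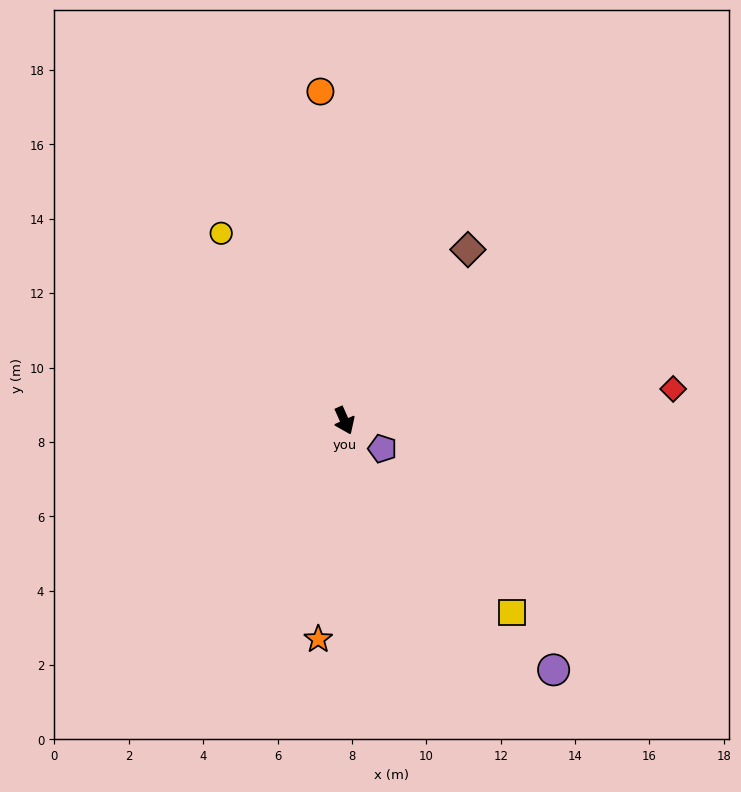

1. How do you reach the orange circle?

turn left 160°, forward 8.9 m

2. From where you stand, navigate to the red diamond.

turn left 71°, forward 8.9 m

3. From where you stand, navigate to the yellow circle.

turn right 171°, forward 6.0 m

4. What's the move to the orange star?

turn right 31°, forward 5.9 m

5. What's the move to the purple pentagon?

turn left 29°, forward 1.3 m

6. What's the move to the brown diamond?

turn left 120°, forward 5.7 m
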